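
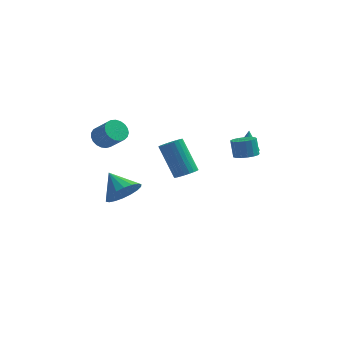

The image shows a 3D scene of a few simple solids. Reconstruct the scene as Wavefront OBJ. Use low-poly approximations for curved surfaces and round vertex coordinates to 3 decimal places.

v 3.143 1.82 1.033
v 3.74 2.005 0.954
v 3.137 2.32 2.147
v 3.508 2.289 0.825
v 3.136 2.395 0.776
v 2.767 2.282 0.825
v 2.541 1.992 0.954
v 2.545 1.636 1.113
v 2.777 1.351 1.242
v 3.149 1.246 1.291
v 3.518 1.359 1.242
v 3.744 1.649 1.113
v 3.26 0.414 1.475
v 3.909 0.554 1.566
v 3.709 0.866 2.516
v 3.06 0.726 2.425
v 3.787 0.827 1.45
v 3.587 1.139 2.401
v 3.544 1.006 1.341
v 3.344 1.317 2.291
v 3.237 1.049 1.262
v 3.037 1.361 2.212
v 2.934 0.947 1.232
v 2.734 1.258 2.182
v 2.706 0.722 1.257
v 2.506 1.034 2.207
v 2.605 0.427 1.333
v 2.405 0.739 2.283
v 2.654 0.13 1.441
v 2.454 0.441 2.391
v 2.842 -0.103 1.557
v 2.642 0.209 2.507
v 3.126 -0.217 1.654
v 2.926 0.094 2.604
v 3.44 -0.187 1.71
v 3.24 0.125 2.66
v 3.713 -0.019 1.712
v 3.513 0.293 2.663
v 3.882 0.249 1.66
v 3.682 0.56 2.611
v -4.065 0.406 2.029
v -3.528 0.466 1.568
v -2.699 -0.025 2.47
v -3.235 -0.086 2.931
v -3.521 0.728 1.705
v -2.692 0.236 2.607
v -3.608 0.934 1.898
v -2.779 0.442 2.799
v -3.775 1.049 2.113
v -2.946 0.557 3.015
v -3.991 1.052 2.314
v -3.162 0.56 3.216
v -4.22 0.944 2.465
v -3.391 0.452 3.367
v -4.422 0.743 2.542
v -3.593 0.251 3.443
v -4.563 0.483 2.529
v -3.734 -0.008 3.431
v -4.617 0.21 2.43
v -3.788 -0.281 3.332
v -4.575 -0.029 2.262
v -3.746 -0.52 3.164
v -4.446 -0.193 2.053
v -3.617 -0.684 2.955
v -4.25 -0.253 1.841
v -3.421 -0.745 2.742
v -4.023 -0.2 1.66
v -3.194 -0.691 2.562
v -3.802 -0.041 1.544
v -2.973 -0.533 2.446
v -3.627 0.194 1.511
v -2.798 -0.298 2.413
v 0.358 -0.383 0.291
v 0.801 -0.698 0.665
v -0.134 0.048 2.403
v -0.578 0.363 2.029
v 0.917 -0.471 0.63
v -0.018 0.275 2.368
v 0.948 -0.23 0.543
v 0.013 0.516 2.281
v 0.889 -0.013 0.418
v -0.046 0.733 2.156
v 0.749 0.148 0.274
v -0.186 0.894 2.012
v 0.549 0.228 0.132
v -0.386 0.974 1.87
v 0.321 0.215 0.014
v -0.614 0.961 1.753
v 0.097 0.111 -0.061
v -0.838 0.857 1.677
v -0.086 -0.068 -0.083
v -1.021 0.678 1.655
v -0.202 -0.295 -0.048
v -1.137 0.451 1.69
v -0.233 -0.536 0.039
v -1.168 0.21 1.777
v -0.174 -0.753 0.164
v -1.109 -0.007 1.902
v -0.034 -0.914 0.308
v -0.969 -0.168 2.046
v 0.166 -0.994 0.45
v -0.769 -0.248 2.188
v 0.394 -0.981 0.567
v -0.541 -0.235 2.306
v 0.618 -0.877 0.643
v -0.317 -0.131 2.381
v -3.17 1.067 -2.455
v -2.396 1.797 -2.347
v -4.13 1.953 -1.565
v -2.625 1.943 -2.739
v -2.962 1.915 -3.074
v -3.34 1.719 -3.286
v -3.685 1.394 -3.334
v -3.928 1.004 -3.208
v -4.021 0.627 -2.933
v -3.945 0.337 -2.563
v -3.716 0.191 -2.171
v -3.379 0.22 -1.836
v -3.001 0.415 -1.623
v -2.656 0.74 -1.575
v -2.413 1.13 -1.702
v -2.32 1.507 -1.977
f 2 1 4
f 2 4 3
f 4 1 5
f 4 5 3
f 5 1 6
f 5 6 3
f 6 1 7
f 6 7 3
f 7 1 8
f 7 8 3
f 8 1 9
f 8 9 3
f 9 1 10
f 9 10 3
f 10 1 11
f 10 11 3
f 11 1 12
f 11 12 3
f 12 1 2
f 12 2 3
f 14 13 17
f 14 17 15
f 15 17 18
f 15 18 16
f 17 13 19
f 17 19 18
f 18 19 20
f 18 20 16
f 19 13 21
f 19 21 20
f 20 21 22
f 20 22 16
f 21 13 23
f 21 23 22
f 22 23 24
f 22 24 16
f 23 13 25
f 23 25 24
f 24 25 26
f 24 26 16
f 25 13 27
f 25 27 26
f 26 27 28
f 26 28 16
f 27 13 29
f 27 29 28
f 28 29 30
f 28 30 16
f 29 13 31
f 29 31 30
f 30 31 32
f 30 32 16
f 31 13 33
f 31 33 32
f 32 33 34
f 32 34 16
f 33 13 35
f 33 35 34
f 34 35 36
f 34 36 16
f 35 13 37
f 35 37 36
f 36 37 38
f 36 38 16
f 37 13 39
f 37 39 38
f 38 39 40
f 38 40 16
f 39 13 14
f 39 14 40
f 40 14 15
f 40 15 16
f 42 41 45
f 42 45 43
f 43 45 46
f 43 46 44
f 45 41 47
f 45 47 46
f 46 47 48
f 46 48 44
f 47 41 49
f 47 49 48
f 48 49 50
f 48 50 44
f 49 41 51
f 49 51 50
f 50 51 52
f 50 52 44
f 51 41 53
f 51 53 52
f 52 53 54
f 52 54 44
f 53 41 55
f 53 55 54
f 54 55 56
f 54 56 44
f 55 41 57
f 55 57 56
f 56 57 58
f 56 58 44
f 57 41 59
f 57 59 58
f 58 59 60
f 58 60 44
f 59 41 61
f 59 61 60
f 60 61 62
f 60 62 44
f 61 41 63
f 61 63 62
f 62 63 64
f 62 64 44
f 63 41 65
f 63 65 64
f 64 65 66
f 64 66 44
f 65 41 67
f 65 67 66
f 66 67 68
f 66 68 44
f 67 41 69
f 67 69 68
f 68 69 70
f 68 70 44
f 69 41 71
f 69 71 70
f 70 71 72
f 70 72 44
f 71 41 42
f 71 42 72
f 72 42 43
f 72 43 44
f 74 73 77
f 74 77 75
f 75 77 78
f 75 78 76
f 77 73 79
f 77 79 78
f 78 79 80
f 78 80 76
f 79 73 81
f 79 81 80
f 80 81 82
f 80 82 76
f 81 73 83
f 81 83 82
f 82 83 84
f 82 84 76
f 83 73 85
f 83 85 84
f 84 85 86
f 84 86 76
f 85 73 87
f 85 87 86
f 86 87 88
f 86 88 76
f 87 73 89
f 87 89 88
f 88 89 90
f 88 90 76
f 89 73 91
f 89 91 90
f 90 91 92
f 90 92 76
f 91 73 93
f 91 93 92
f 92 93 94
f 92 94 76
f 93 73 95
f 93 95 94
f 94 95 96
f 94 96 76
f 95 73 97
f 95 97 96
f 96 97 98
f 96 98 76
f 97 73 99
f 97 99 98
f 98 99 100
f 98 100 76
f 99 73 101
f 99 101 100
f 100 101 102
f 100 102 76
f 101 73 103
f 101 103 102
f 102 103 104
f 102 104 76
f 103 73 105
f 103 105 104
f 104 105 106
f 104 106 76
f 105 73 74
f 105 74 106
f 106 74 75
f 106 75 76
f 108 107 110
f 108 110 109
f 110 107 111
f 110 111 109
f 111 107 112
f 111 112 109
f 112 107 113
f 112 113 109
f 113 107 114
f 113 114 109
f 114 107 115
f 114 115 109
f 115 107 116
f 115 116 109
f 116 107 117
f 116 117 109
f 117 107 118
f 117 118 109
f 118 107 119
f 118 119 109
f 119 107 120
f 119 120 109
f 120 107 121
f 120 121 109
f 121 107 122
f 121 122 109
f 122 107 108
f 122 108 109



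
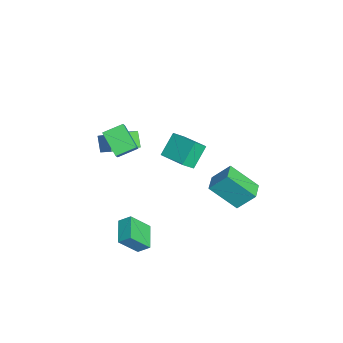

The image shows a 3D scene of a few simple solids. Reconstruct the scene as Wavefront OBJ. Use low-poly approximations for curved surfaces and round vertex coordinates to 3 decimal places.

v 1.278 -2.908 -3.388
v 1.454 -2.194 -2.819
v 0.946 -1.783 -4.7
v 1.122 -1.068 -4.131
v 2.878 -2.952 -3.829
v 3.054 -2.237 -3.26
v 2.546 -1.826 -5.141
v 2.722 -1.112 -4.572
v -0.353 0.26 0.851
v -1.26 1.003 2.025
v 0.997 1.445 1.144
v 0.09 2.188 2.319
v 0.07 -0.408 1.601
v -0.837 0.335 2.776
v 1.42 0.777 1.895
v 0.513 1.52 3.069
v -3.28 -3.915 -1.123
v -4.032 -4.062 -0.226
v -4.23 -2.196 -1.638
v -4.982 -2.343 -0.741
v -2.478 -3.237 -0.339
v -3.23 -3.384 0.558
v -3.428 -1.518 -0.854
v -4.18 -1.665 0.043
v 1.147 -2.872 2.454
v -0.095 -3.608 3.46
v 0.824 -1.691 2.919
v -0.418 -2.427 3.926
v 1.758 -2.973 3.134
v 0.516 -3.709 4.141
v 1.435 -1.792 3.6
v 0.193 -2.528 4.606
v 2.305 4.019 -0.362
v 1.871 2.428 1.095
v 2.447 5.054 0.809
v 2.013 3.464 2.266
v 3.447 3.776 -0.286
v 3.013 2.186 1.171
v 3.589 4.812 0.885
v 3.155 3.221 2.342
f 2 4 1
f 5 2 1
f 1 4 3
f 3 5 1
f 2 8 4
f 6 2 5
f 6 8 2
f 4 8 3
f 7 5 3
f 3 8 7
f 7 6 5
f 8 6 7
f 10 12 9
f 13 10 9
f 9 12 11
f 11 13 9
f 10 16 12
f 14 10 13
f 14 16 10
f 12 16 11
f 15 13 11
f 11 16 15
f 15 14 13
f 16 14 15
f 18 20 17
f 21 18 17
f 17 20 19
f 19 21 17
f 18 24 20
f 22 18 21
f 22 24 18
f 20 24 19
f 23 21 19
f 19 24 23
f 23 22 21
f 24 22 23
f 26 28 25
f 29 26 25
f 25 28 27
f 27 29 25
f 26 32 28
f 30 26 29
f 30 32 26
f 28 32 27
f 31 29 27
f 27 32 31
f 31 30 29
f 32 30 31
f 34 36 33
f 37 34 33
f 33 36 35
f 35 37 33
f 34 40 36
f 38 34 37
f 38 40 34
f 36 40 35
f 39 37 35
f 35 40 39
f 39 38 37
f 40 38 39



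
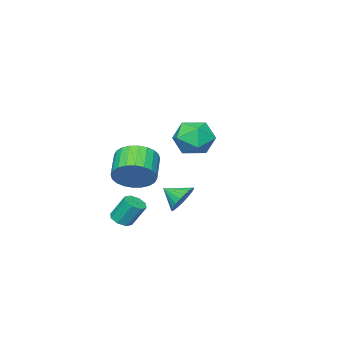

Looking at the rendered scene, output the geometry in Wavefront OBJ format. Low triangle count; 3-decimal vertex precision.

v 0.048 2.592 3.485
v 1.058 2.467 3.115
v -0.118 0.853 3.625
v 0.892 0.728 3.255
v 0.724 1.16 4.234
v 0.827 2.234 4.147
v 0.113 1.086 2.593
v 0.216 2.16 2.506
v 1.098 1.535 2.563
v 1.476 1.581 3.577
v -0.536 1.739 3.163
v -0.158 1.785 4.177
v -3.537 -2.866 -2.717
v -3.094 -3.156 -3.458
v -3.163 -3.814 -2.123
v -2.831 -2.944 -3.286
v -2.69 -2.719 -3.017
v -2.696 -2.52 -2.695
v -2.847 -2.38 -2.378
v -3.117 -2.324 -2.119
v -3.46 -2.362 -1.964
v -3.817 -2.488 -1.939
v -4.125 -2.678 -2.048
v -4.331 -2.901 -2.274
v -4.4 -3.118 -2.576
v -4.32 -3.292 -2.903
v -4.105 -3.391 -3.197
v -3.791 -3.401 -3.409
v -3.434 -3.317 -3.501
v 0.933 -2.533 -2.67
v 1.488 -2.639 -2.468
v 1.182 -1.992 -1.288
v 0.627 -1.887 -1.49
v 1.456 -2.241 -2.695
v 1.15 -1.594 -1.514
v 1.118 -2.014 -2.907
v 0.812 -1.367 -1.726
v 0.671 -2.091 -2.98
v 0.365 -1.445 -1.8
v 0.378 -2.428 -2.872
v 0.072 -1.781 -1.692
v 0.41 -2.826 -2.646
v 0.104 -2.179 -1.465
v 0.748 -3.053 -2.434
v 0.442 -2.406 -1.253
v 1.195 -2.975 -2.36
v 0.889 -2.329 -1.18
v -0.808 -3.441 -0.631
v -0.192 -3.322 0.273
v -1.236 -4.16 1.094
v -1.852 -4.279 0.191
v -0.448 -2.978 0.3
v -1.491 -3.816 1.121
v -0.758 -2.705 0.185
v -1.801 -3.542 1.006
v -1.076 -2.543 -0.054
v -2.119 -3.381 0.767
v -1.353 -2.518 -0.381
v -2.396 -3.356 0.44
v -1.547 -2.634 -0.746
v -2.59 -3.472 0.075
v -1.629 -2.873 -1.093
v -2.672 -3.711 -0.272
v -1.586 -3.198 -1.37
v -2.629 -4.036 -0.549
v -1.424 -3.56 -1.534
v -2.468 -4.398 -0.713
v -1.169 -3.904 -1.561
v -2.212 -4.742 -0.74
v -0.859 -4.178 -1.446
v -1.902 -5.015 -0.625
v -0.541 -4.339 -1.207
v -1.584 -5.177 -0.386
v -0.264 -4.364 -0.88
v -1.307 -5.202 -0.059
v -0.07 -4.248 -0.515
v -1.113 -5.086 0.306
v 0.012 -4.009 -0.168
v -1.031 -4.847 0.653
v -0.031 -3.684 0.109
v -1.074 -4.522 0.93
f 1 12 6
f 1 6 2
f 1 2 8
f 1 8 11
f 1 11 12
f 2 6 10
f 6 12 5
f 12 11 3
f 11 8 7
f 8 2 9
f 4 10 5
f 4 5 3
f 4 3 7
f 4 7 9
f 4 9 10
f 5 10 6
f 3 5 12
f 7 3 11
f 9 7 8
f 10 9 2
f 14 13 16
f 14 16 15
f 16 13 17
f 16 17 15
f 17 13 18
f 17 18 15
f 18 13 19
f 18 19 15
f 19 13 20
f 19 20 15
f 20 13 21
f 20 21 15
f 21 13 22
f 21 22 15
f 22 13 23
f 22 23 15
f 23 13 24
f 23 24 15
f 24 13 25
f 24 25 15
f 25 13 26
f 25 26 15
f 26 13 27
f 26 27 15
f 27 13 28
f 27 28 15
f 28 13 29
f 28 29 15
f 29 13 14
f 29 14 15
f 31 30 34
f 31 34 32
f 32 34 35
f 32 35 33
f 34 30 36
f 34 36 35
f 35 36 37
f 35 37 33
f 36 30 38
f 36 38 37
f 37 38 39
f 37 39 33
f 38 30 40
f 38 40 39
f 39 40 41
f 39 41 33
f 40 30 42
f 40 42 41
f 41 42 43
f 41 43 33
f 42 30 44
f 42 44 43
f 43 44 45
f 43 45 33
f 44 30 46
f 44 46 45
f 45 46 47
f 45 47 33
f 46 30 31
f 46 31 47
f 47 31 32
f 47 32 33
f 49 48 52
f 49 52 50
f 50 52 53
f 50 53 51
f 52 48 54
f 52 54 53
f 53 54 55
f 53 55 51
f 54 48 56
f 54 56 55
f 55 56 57
f 55 57 51
f 56 48 58
f 56 58 57
f 57 58 59
f 57 59 51
f 58 48 60
f 58 60 59
f 59 60 61
f 59 61 51
f 60 48 62
f 60 62 61
f 61 62 63
f 61 63 51
f 62 48 64
f 62 64 63
f 63 64 65
f 63 65 51
f 64 48 66
f 64 66 65
f 65 66 67
f 65 67 51
f 66 48 68
f 66 68 67
f 67 68 69
f 67 69 51
f 68 48 70
f 68 70 69
f 69 70 71
f 69 71 51
f 70 48 72
f 70 72 71
f 71 72 73
f 71 73 51
f 72 48 74
f 72 74 73
f 73 74 75
f 73 75 51
f 74 48 76
f 74 76 75
f 75 76 77
f 75 77 51
f 76 48 78
f 76 78 77
f 77 78 79
f 77 79 51
f 78 48 80
f 78 80 79
f 79 80 81
f 79 81 51
f 80 48 49
f 80 49 81
f 81 49 50
f 81 50 51



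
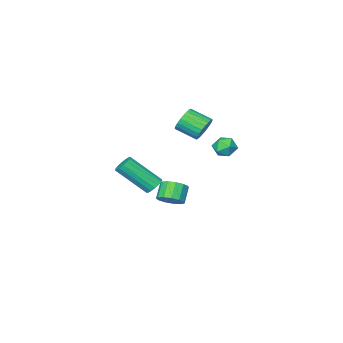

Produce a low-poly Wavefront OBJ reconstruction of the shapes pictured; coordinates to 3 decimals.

v 2.4 -0.273 0.757
v 2.702 0.174 0.905
v 3.743 -0.999 2.331
v 3.44 -1.447 2.183
v 2.489 0.184 1.068
v 3.53 -0.99 2.494
v 2.256 0.089 1.159
v 3.297 -1.085 2.586
v 2.056 -0.09 1.159
v 3.097 -1.263 2.585
v 1.934 -0.31 1.066
v 2.975 -1.483 2.493
v 1.919 -0.522 0.903
v 2.96 -1.695 2.329
v 2.014 -0.677 0.706
v 3.055 -1.85 2.132
v 2.198 -0.739 0.521
v 3.239 -1.913 1.947
v 2.427 -0.695 0.39
v 3.468 -1.869 1.816
v 2.65 -0.554 0.343
v 3.691 -1.728 1.769
v 2.816 -0.349 0.39
v 3.857 -1.523 1.817
v 2.886 -0.127 0.522
v 3.927 -1.3 1.948
v 2.845 0.062 0.708
v 3.886 -1.111 2.134
v -1.865 -1.688 2.891
v -1.255 -1.588 2.433
v -0.684 -2.613 2.97
v -1.295 -2.712 3.429
v -1.178 -1.421 2.67
v -0.607 -2.445 3.207
v -1.206 -1.294 2.941
v -0.635 -2.319 3.478
v -1.334 -1.227 3.205
v -0.763 -2.252 3.742
v -1.543 -1.231 3.42
v -0.972 -2.255 3.958
v -1.801 -1.304 3.556
v -1.23 -2.328 4.093
v -2.069 -1.435 3.59
v -1.498 -2.46 4.127
v -2.306 -1.605 3.518
v -1.735 -2.63 4.055
v -2.476 -1.787 3.35
v -1.905 -2.812 3.887
v -2.553 -1.955 3.113
v -1.982 -2.979 3.65
v -2.525 -2.081 2.842
v -1.954 -3.106 3.379
v -2.397 -2.148 2.578
v -1.826 -3.173 3.115
v -2.188 -2.145 2.362
v -1.617 -3.169 2.9
v -1.93 -2.072 2.227
v -1.359 -3.096 2.764
v -1.662 -1.94 2.193
v -1.091 -2.965 2.73
v -1.425 -1.77 2.265
v -0.854 -2.795 2.802
v -4.358 -1.97 0.68
v -3.748 -1.966 0.268
v -4.032 -3.014 1.152
v -3.422 -3.01 0.74
v -3.499 -2.526 1.289
v -3.7 -1.881 0.998
v -4.08 -3.099 0.422
v -4.281 -2.454 0.131
v -3.576 -2.664 0.109
v -3.217 -2.309 0.645
v -4.563 -2.671 0.775
v -4.204 -2.316 1.311
v -0.808 -3.13 -2.555
v -0.508 -2.635 -2.063
v -1.112 -3.055 -1.272
v -1.412 -3.55 -1.765
v -0.855 -2.446 -2.227
v -1.459 -2.866 -1.437
v -1.188 -2.474 -2.496
v -1.791 -2.894 -1.706
v -1.399 -2.71 -2.784
v -2.003 -3.131 -1.993
v -1.423 -3.08 -2.999
v -2.027 -3.5 -2.208
v -1.252 -3.465 -3.073
v -1.856 -3.886 -2.282
v -0.94 -3.744 -2.983
v -1.544 -4.165 -2.192
v -0.586 -3.828 -2.757
v -1.19 -4.249 -1.966
v -0.302 -3.69 -2.467
v -0.906 -4.111 -1.677
v -0.179 -3.374 -2.205
v -0.783 -3.795 -1.415
v -0.256 -2.981 -2.054
v -0.86 -3.401 -1.264
f 2 1 5
f 2 5 3
f 3 5 6
f 3 6 4
f 5 1 7
f 5 7 6
f 6 7 8
f 6 8 4
f 7 1 9
f 7 9 8
f 8 9 10
f 8 10 4
f 9 1 11
f 9 11 10
f 10 11 12
f 10 12 4
f 11 1 13
f 11 13 12
f 12 13 14
f 12 14 4
f 13 1 15
f 13 15 14
f 14 15 16
f 14 16 4
f 15 1 17
f 15 17 16
f 16 17 18
f 16 18 4
f 17 1 19
f 17 19 18
f 18 19 20
f 18 20 4
f 19 1 21
f 19 21 20
f 20 21 22
f 20 22 4
f 21 1 23
f 21 23 22
f 22 23 24
f 22 24 4
f 23 1 25
f 23 25 24
f 24 25 26
f 24 26 4
f 25 1 27
f 25 27 26
f 26 27 28
f 26 28 4
f 27 1 2
f 27 2 28
f 28 2 3
f 28 3 4
f 30 29 33
f 30 33 31
f 31 33 34
f 31 34 32
f 33 29 35
f 33 35 34
f 34 35 36
f 34 36 32
f 35 29 37
f 35 37 36
f 36 37 38
f 36 38 32
f 37 29 39
f 37 39 38
f 38 39 40
f 38 40 32
f 39 29 41
f 39 41 40
f 40 41 42
f 40 42 32
f 41 29 43
f 41 43 42
f 42 43 44
f 42 44 32
f 43 29 45
f 43 45 44
f 44 45 46
f 44 46 32
f 45 29 47
f 45 47 46
f 46 47 48
f 46 48 32
f 47 29 49
f 47 49 48
f 48 49 50
f 48 50 32
f 49 29 51
f 49 51 50
f 50 51 52
f 50 52 32
f 51 29 53
f 51 53 52
f 52 53 54
f 52 54 32
f 53 29 55
f 53 55 54
f 54 55 56
f 54 56 32
f 55 29 57
f 55 57 56
f 56 57 58
f 56 58 32
f 57 29 59
f 57 59 58
f 58 59 60
f 58 60 32
f 59 29 61
f 59 61 60
f 60 61 62
f 60 62 32
f 61 29 30
f 61 30 62
f 62 30 31
f 62 31 32
f 63 74 68
f 63 68 64
f 63 64 70
f 63 70 73
f 63 73 74
f 64 68 72
f 68 74 67
f 74 73 65
f 73 70 69
f 70 64 71
f 66 72 67
f 66 67 65
f 66 65 69
f 66 69 71
f 66 71 72
f 67 72 68
f 65 67 74
f 69 65 73
f 71 69 70
f 72 71 64
f 76 75 79
f 76 79 77
f 77 79 80
f 77 80 78
f 79 75 81
f 79 81 80
f 80 81 82
f 80 82 78
f 81 75 83
f 81 83 82
f 82 83 84
f 82 84 78
f 83 75 85
f 83 85 84
f 84 85 86
f 84 86 78
f 85 75 87
f 85 87 86
f 86 87 88
f 86 88 78
f 87 75 89
f 87 89 88
f 88 89 90
f 88 90 78
f 89 75 91
f 89 91 90
f 90 91 92
f 90 92 78
f 91 75 93
f 91 93 92
f 92 93 94
f 92 94 78
f 93 75 95
f 93 95 94
f 94 95 96
f 94 96 78
f 95 75 97
f 95 97 96
f 96 97 98
f 96 98 78
f 97 75 76
f 97 76 98
f 98 76 77
f 98 77 78



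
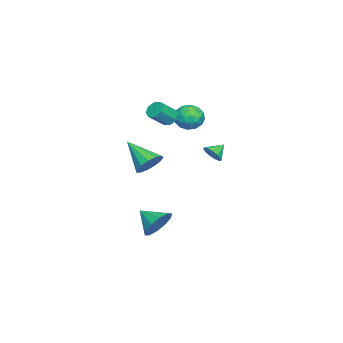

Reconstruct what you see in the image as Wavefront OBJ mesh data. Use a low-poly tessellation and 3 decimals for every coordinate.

v 2.923 -0.938 1.678
v 3.631 -0.805 2.282
v 2.137 -2.502 2.942
v 3.24 -0.483 2.437
v 2.749 -0.306 2.351
v 2.313 -0.329 2.051
v 2.07 -0.545 1.633
v 2.099 -0.886 1.229
v 2.389 -1.244 0.967
v 2.849 -1.504 0.931
v 3.332 -1.585 1.132
v 3.686 -1.46 1.506
v 3.797 -1.169 1.935
v -0.138 1.862 1.493
v 0.355 2.301 1.692
v -0.822 2.378 2.047
v 0.203 2.448 1.367
v -0.058 2.409 1.081
v -0.345 2.196 0.926
v -0.565 1.877 0.951
v -0.651 1.553 1.149
v -0.573 1.327 1.455
v -0.358 1.271 1.774
v -0.073 1.402 2.003
v 0.192 1.679 2.071
v 0.351 2.014 1.955
v -4.681 -0.139 2.715
v -3.94 0.241 2.163
v -3.7 -1.321 3.217
v -2.959 -0.941 2.665
v -3.286 -0.448 3.47
v -3.892 0.282 3.16
v -3.748 -1.362 2.22
v -4.354 -0.632 1.91
v -3.363 -0.515 1.857
v -3.078 0.05 2.63
v -4.562 -1.13 2.75
v -4.277 -0.565 3.523
v -4.396 0.155 2.395
v -3.244 -1.235 2.985
v -3.436 -0.945 3.458
v -3 -0.722 3.134
v -4.368 0.179 2.981
v -3.933 0.403 2.657
v -3.549 -0.003 3.425
v -3.707 -1.483 2.723
v -3.272 -1.259 2.399
v -4.64 -0.358 2.246
v -4.204 -0.135 1.922
v -4.091 -1.077 1.955
v -3.622 -0.066 1.891
v -3.046 -0.761 2.186
v -3.509 -1.009 1.924
v -3.865 -0.579 1.742
v -3.454 0.266 2.345
v -2.878 -0.429 2.64
v -3.07 -0.139 3.114
v -3.426 0.29 2.931
v -3.115 -0.178 2.165
v -4.762 -0.651 2.74
v -4.186 -1.346 3.035
v -4.214 -1.37 2.449
v -4.57 -0.941 2.266
v -4.594 -0.319 3.194
v -4.018 -1.014 3.489
v -3.775 -0.501 3.638
v -4.131 -0.071 3.456
v -4.525 -0.902 3.215
v 3.894 -0.152 -2.524
v 4.481 0.122 -1.66
v 3.426 -1.388 -1.816
v 3.874 0.391 -1.591
v 3.275 0.453 -1.878
v 2.912 0.284 -2.413
v 2.924 -0.052 -2.989
v 3.307 -0.425 -3.389
v 3.914 -0.694 -3.458
v 4.513 -0.756 -3.17
v 4.876 -0.587 -2.636
v 4.863 -0.252 -2.059
v -3.626 -1.66 2.611
v -3.29 -1.919 2.105
v -2.418 -2.619 3.043
v -2.754 -2.36 3.549
v -3.1 -1.477 2.258
v -2.227 -2.177 3.196
v -3.217 -1.142 2.617
v -2.345 -1.842 3.555
v -3.574 -1.11 2.973
v -2.702 -1.811 3.911
v -3.962 -1.401 3.117
v -3.09 -2.101 4.055
v -4.153 -1.843 2.964
v -3.28 -2.543 3.902
v -4.035 -2.178 2.605
v -3.163 -2.878 3.543
v -3.678 -2.209 2.249
v -2.806 -2.91 3.187
f 2 1 4
f 2 4 3
f 4 1 5
f 4 5 3
f 5 1 6
f 5 6 3
f 6 1 7
f 6 7 3
f 7 1 8
f 7 8 3
f 8 1 9
f 8 9 3
f 9 1 10
f 9 10 3
f 10 1 11
f 10 11 3
f 11 1 12
f 11 12 3
f 12 1 13
f 12 13 3
f 13 1 2
f 13 2 3
f 15 14 17
f 15 17 16
f 17 14 18
f 17 18 16
f 18 14 19
f 18 19 16
f 19 14 20
f 19 20 16
f 20 14 21
f 20 21 16
f 21 14 22
f 21 22 16
f 22 14 23
f 22 23 16
f 23 14 24
f 23 24 16
f 24 14 25
f 24 25 16
f 25 14 26
f 25 26 16
f 26 14 15
f 26 15 16
f 27 64 43
f 64 38 67
f 43 67 32
f 64 67 43
f 27 43 39
f 43 32 44
f 39 44 28
f 43 44 39
f 27 39 48
f 39 28 49
f 48 49 34
f 39 49 48
f 27 48 60
f 48 34 63
f 60 63 37
f 48 63 60
f 27 60 64
f 60 37 68
f 64 68 38
f 60 68 64
f 28 44 55
f 44 32 58
f 55 58 36
f 44 58 55
f 32 67 45
f 67 38 66
f 45 66 31
f 67 66 45
f 38 68 65
f 68 37 61
f 65 61 29
f 68 61 65
f 37 63 62
f 63 34 50
f 62 50 33
f 63 50 62
f 34 49 54
f 49 28 51
f 54 51 35
f 49 51 54
f 30 56 42
f 56 36 57
f 42 57 31
f 56 57 42
f 30 42 40
f 42 31 41
f 40 41 29
f 42 41 40
f 30 40 47
f 40 29 46
f 47 46 33
f 40 46 47
f 30 47 52
f 47 33 53
f 52 53 35
f 47 53 52
f 30 52 56
f 52 35 59
f 56 59 36
f 52 59 56
f 31 57 45
f 57 36 58
f 45 58 32
f 57 58 45
f 29 41 65
f 41 31 66
f 65 66 38
f 41 66 65
f 33 46 62
f 46 29 61
f 62 61 37
f 46 61 62
f 35 53 54
f 53 33 50
f 54 50 34
f 53 50 54
f 36 59 55
f 59 35 51
f 55 51 28
f 59 51 55
f 70 69 72
f 70 72 71
f 72 69 73
f 72 73 71
f 73 69 74
f 73 74 71
f 74 69 75
f 74 75 71
f 75 69 76
f 75 76 71
f 76 69 77
f 76 77 71
f 77 69 78
f 77 78 71
f 78 69 79
f 78 79 71
f 79 69 80
f 79 80 71
f 80 69 70
f 80 70 71
f 82 81 85
f 82 85 83
f 83 85 86
f 83 86 84
f 85 81 87
f 85 87 86
f 86 87 88
f 86 88 84
f 87 81 89
f 87 89 88
f 88 89 90
f 88 90 84
f 89 81 91
f 89 91 90
f 90 91 92
f 90 92 84
f 91 81 93
f 91 93 92
f 92 93 94
f 92 94 84
f 93 81 95
f 93 95 94
f 94 95 96
f 94 96 84
f 95 81 97
f 95 97 96
f 96 97 98
f 96 98 84
f 97 81 82
f 97 82 98
f 98 82 83
f 98 83 84



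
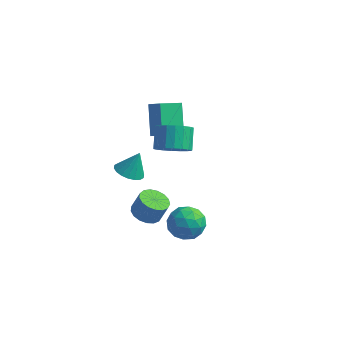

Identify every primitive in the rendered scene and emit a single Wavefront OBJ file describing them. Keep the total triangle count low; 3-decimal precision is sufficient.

v -1.007 -2.148 0.553
v -0.59 -1.432 0.154
v -0.593 -1.612 1.947
v -0.971 -1.294 0.214
v -1.358 -1.324 0.341
v -1.677 -1.518 0.51
v -1.863 -1.837 0.688
v -1.879 -2.217 0.839
v -1.723 -2.584 0.933
v -1.425 -2.864 0.952
v -1.044 -3.002 0.892
v -0.656 -2.971 0.765
v -0.338 -2.777 0.596
v -0.152 -2.459 0.418
v -0.136 -2.079 0.267
v -0.292 -1.712 0.173
v 2.431 -1.386 -2.368
v 3.504 -1.735 -2.03
v 1.916 -3.205 -2.61
v 2.989 -3.554 -2.272
v 2.254 -3.068 -1.49
v 2.572 -1.944 -1.341
v 2.848 -2.996 -3.299
v 3.166 -1.872 -3.15
v 3.761 -2.729 -2.606
v 3.395 -2.774 -1.488
v 2.025 -2.166 -3.152
v 1.659 -2.211 -2.034
v 3.012 -1.401 -2.178
v 2.408 -3.539 -2.462
v 1.976 -3.254 -2.003
v 2.606 -3.459 -1.804
v 2.465 -1.524 -1.772
v 3.096 -1.729 -1.574
v 2.361 -2.513 -1.257
v 2.324 -3.211 -3.066
v 2.955 -3.416 -2.868
v 2.814 -1.481 -2.836
v 3.444 -1.686 -2.637
v 3.059 -2.427 -3.383
v 3.795 -2.19 -2.318
v 3.492 -3.259 -2.46
v 3.409 -2.931 -3.064
v 3.596 -2.271 -2.976
v 3.579 -2.217 -1.66
v 3.277 -3.286 -1.803
v 2.845 -3.001 -1.343
v 3.031 -2.34 -1.255
v 3.73 -2.801 -1.999
v 2.143 -1.654 -2.837
v 1.841 -2.723 -2.98
v 2.389 -2.6 -3.385
v 2.575 -1.939 -3.297
v 1.928 -1.681 -2.18
v 1.625 -2.75 -2.322
v 1.824 -2.669 -1.664
v 2.011 -2.009 -1.576
v 1.69 -2.139 -2.641
v -1.078 0.656 1.436
v -0.225 0.427 2.004
v -1.817 1.904 3.049
v -0.964 1.675 3.617
v -0.316 1.925 0.803
v 0.537 1.696 1.371
v -1.055 3.173 2.416
v -0.202 2.944 2.984
v 1.442 -1.596 3.052
v 2.295 -0.989 2.786
v 1.89 0.024 3.802
v 1.038 -0.584 4.068
v 1.952 -0.828 2.49
v 1.548 0.184 3.505
v 1.509 -0.82 2.304
v 1.104 0.193 3.32
v 1.052 -0.965 2.267
v 0.648 0.047 3.283
v 0.673 -1.236 2.386
v 0.268 -0.223 3.401
v 0.446 -1.577 2.636
v 0.041 -0.565 3.652
v 0.416 -1.923 2.969
v 0.012 -0.91 3.985
v 0.59 -2.204 3.318
v 0.185 -1.191 4.334
v 0.932 -2.364 3.615
v 0.528 -1.352 4.63
v 1.376 -2.373 3.8
v 0.971 -1.36 4.816
v 1.832 -2.227 3.837
v 1.428 -1.215 4.853
v 2.212 -1.957 3.719
v 1.807 -0.944 4.734
v 2.439 -1.615 3.468
v 2.034 -0.603 4.484
v 2.468 -1.27 3.135
v 2.064 -0.257 4.151
v -0.627 -0.883 -4.24
v 0.14 -1.413 -4.424
v 0.593 -1.188 -3.184
v -0.173 -0.657 -3
v 0.266 -0.993 -4.547
v 0.719 -0.768 -3.306
v 0.187 -0.548 -4.599
v 0.641 -0.323 -3.358
v -0.078 -0.18 -4.568
v 0.376 0.045 -3.328
v -0.469 0.027 -4.463
v -0.015 0.252 -3.223
v -0.896 0.026 -4.307
v -0.442 0.251 -3.066
v -1.261 -0.183 -4.135
v -0.807 0.042 -2.895
v -1.481 -0.553 -3.988
v -1.028 -0.328 -2.747
v -1.506 -0.998 -3.898
v -1.052 -0.773 -2.658
v -1.329 -1.416 -3.887
v -0.875 -1.191 -2.646
v -0.991 -1.713 -3.957
v -0.537 -1.488 -2.716
v -0.57 -1.819 -4.091
v -0.116 -1.594 -2.851
v -0.162 -1.711 -4.26
v 0.292 -1.486 -3.019
f 2 1 4
f 2 4 3
f 4 1 5
f 4 5 3
f 5 1 6
f 5 6 3
f 6 1 7
f 6 7 3
f 7 1 8
f 7 8 3
f 8 1 9
f 8 9 3
f 9 1 10
f 9 10 3
f 10 1 11
f 10 11 3
f 11 1 12
f 11 12 3
f 12 1 13
f 12 13 3
f 13 1 14
f 13 14 3
f 14 1 15
f 14 15 3
f 15 1 16
f 15 16 3
f 16 1 2
f 16 2 3
f 17 54 33
f 54 28 57
f 33 57 22
f 54 57 33
f 17 33 29
f 33 22 34
f 29 34 18
f 33 34 29
f 17 29 38
f 29 18 39
f 38 39 24
f 29 39 38
f 17 38 50
f 38 24 53
f 50 53 27
f 38 53 50
f 17 50 54
f 50 27 58
f 54 58 28
f 50 58 54
f 18 34 45
f 34 22 48
f 45 48 26
f 34 48 45
f 22 57 35
f 57 28 56
f 35 56 21
f 57 56 35
f 28 58 55
f 58 27 51
f 55 51 19
f 58 51 55
f 27 53 52
f 53 24 40
f 52 40 23
f 53 40 52
f 24 39 44
f 39 18 41
f 44 41 25
f 39 41 44
f 20 46 32
f 46 26 47
f 32 47 21
f 46 47 32
f 20 32 30
f 32 21 31
f 30 31 19
f 32 31 30
f 20 30 37
f 30 19 36
f 37 36 23
f 30 36 37
f 20 37 42
f 37 23 43
f 42 43 25
f 37 43 42
f 20 42 46
f 42 25 49
f 46 49 26
f 42 49 46
f 21 47 35
f 47 26 48
f 35 48 22
f 47 48 35
f 19 31 55
f 31 21 56
f 55 56 28
f 31 56 55
f 23 36 52
f 36 19 51
f 52 51 27
f 36 51 52
f 25 43 44
f 43 23 40
f 44 40 24
f 43 40 44
f 26 49 45
f 49 25 41
f 45 41 18
f 49 41 45
f 60 62 59
f 63 60 59
f 59 62 61
f 61 63 59
f 60 66 62
f 64 60 63
f 64 66 60
f 62 66 61
f 65 63 61
f 61 66 65
f 65 64 63
f 66 64 65
f 68 67 71
f 68 71 69
f 69 71 72
f 69 72 70
f 71 67 73
f 71 73 72
f 72 73 74
f 72 74 70
f 73 67 75
f 73 75 74
f 74 75 76
f 74 76 70
f 75 67 77
f 75 77 76
f 76 77 78
f 76 78 70
f 77 67 79
f 77 79 78
f 78 79 80
f 78 80 70
f 79 67 81
f 79 81 80
f 80 81 82
f 80 82 70
f 81 67 83
f 81 83 82
f 82 83 84
f 82 84 70
f 83 67 85
f 83 85 84
f 84 85 86
f 84 86 70
f 85 67 87
f 85 87 86
f 86 87 88
f 86 88 70
f 87 67 89
f 87 89 88
f 88 89 90
f 88 90 70
f 89 67 91
f 89 91 90
f 90 91 92
f 90 92 70
f 91 67 93
f 91 93 92
f 92 93 94
f 92 94 70
f 93 67 95
f 93 95 94
f 94 95 96
f 94 96 70
f 95 67 68
f 95 68 96
f 96 68 69
f 96 69 70
f 98 97 101
f 98 101 99
f 99 101 102
f 99 102 100
f 101 97 103
f 101 103 102
f 102 103 104
f 102 104 100
f 103 97 105
f 103 105 104
f 104 105 106
f 104 106 100
f 105 97 107
f 105 107 106
f 106 107 108
f 106 108 100
f 107 97 109
f 107 109 108
f 108 109 110
f 108 110 100
f 109 97 111
f 109 111 110
f 110 111 112
f 110 112 100
f 111 97 113
f 111 113 112
f 112 113 114
f 112 114 100
f 113 97 115
f 113 115 114
f 114 115 116
f 114 116 100
f 115 97 117
f 115 117 116
f 116 117 118
f 116 118 100
f 117 97 119
f 117 119 118
f 118 119 120
f 118 120 100
f 119 97 121
f 119 121 120
f 120 121 122
f 120 122 100
f 121 97 123
f 121 123 122
f 122 123 124
f 122 124 100
f 123 97 98
f 123 98 124
f 124 98 99
f 124 99 100



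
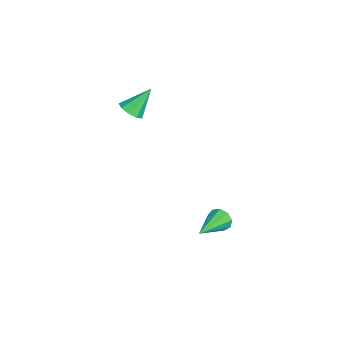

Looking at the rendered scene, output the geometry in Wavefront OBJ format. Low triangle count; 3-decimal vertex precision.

v 0.392 -0.971 -1.674
v 0.663 -0.827 -2.142
v 1.748 -1.929 -1.186
v 0.74 -0.575 -1.864
v 0.655 -0.509 -1.496
v 0.446 -0.659 -1.212
v 0.213 -0.955 -1.144
v 0.063 -1.258 -1.324
v 0.068 -1.427 -1.668
v 0.224 -1.383 -2.014
v 0.459 -1.145 -2.202
v -1.985 -4.404 3.485
v -1.647 -3.972 3.243
v -2.335 -3.556 4.515
v -2.029 -3.95 3.096
v -2.391 -4.141 3.13
v -2.563 -4.455 3.33
v -2.464 -4.745 3.603
v -2.142 -4.876 3.82
v -1.746 -4.786 3.881
v -1.462 -4.518 3.756
v -1.423 -4.196 3.504
f 2 1 4
f 2 4 3
f 4 1 5
f 4 5 3
f 5 1 6
f 5 6 3
f 6 1 7
f 6 7 3
f 7 1 8
f 7 8 3
f 8 1 9
f 8 9 3
f 9 1 10
f 9 10 3
f 10 1 11
f 10 11 3
f 11 1 2
f 11 2 3
f 13 12 15
f 13 15 14
f 15 12 16
f 15 16 14
f 16 12 17
f 16 17 14
f 17 12 18
f 17 18 14
f 18 12 19
f 18 19 14
f 19 12 20
f 19 20 14
f 20 12 21
f 20 21 14
f 21 12 22
f 21 22 14
f 22 12 13
f 22 13 14



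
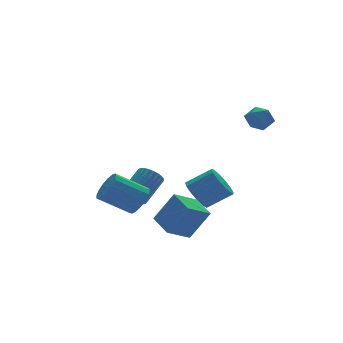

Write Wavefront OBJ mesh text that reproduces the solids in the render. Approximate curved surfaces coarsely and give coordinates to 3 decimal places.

v 1.912 1.19 -3.525
v 2.475 0.998 -4.391
v 3.771 0.419 -3.42
v 3.208 0.61 -2.555
v 2.601 1.553 -4.229
v 3.898 0.974 -3.258
v 2.509 1.992 -3.844
v 3.805 1.413 -2.873
v 2.227 2.177 -3.358
v 3.523 1.598 -2.387
v 1.845 2.048 -2.925
v 3.142 1.469 -1.954
v 1.484 1.647 -2.682
v 2.781 1.067 -1.711
v 1.259 1.1 -2.708
v 2.556 0.521 -1.737
v 1.241 0.582 -2.993
v 2.538 0.003 -2.022
v 1.436 0.257 -3.447
v 2.733 -0.322 -2.476
v 1.782 0.228 -3.926
v 3.079 -0.351 -2.955
v 2.169 0.504 -4.278
v 3.466 -0.075 -3.307
v -1.514 1.889 -3.297
v -0.971 1.687 -3.835
v 0.437 2.35 -2.66
v -0.106 2.551 -2.123
v -1.036 1.976 -3.92
v 0.372 2.639 -2.745
v -1.173 2.252 -3.911
v 0.235 2.915 -2.736
v -1.363 2.472 -3.808
v 0.045 3.135 -2.633
v -1.575 2.604 -3.627
v -0.167 3.266 -2.452
v -1.779 2.627 -3.397
v -0.37 3.289 -2.222
v -1.941 2.537 -3.151
v -0.533 3.199 -1.976
v -2.039 2.348 -2.927
v -0.631 3.011 -1.752
v -2.057 2.09 -2.76
v -0.649 2.753 -1.585
v -1.992 1.801 -2.675
v -0.584 2.464 -1.5
v -1.855 1.525 -2.684
v -0.447 2.188 -1.509
v -1.665 1.305 -2.787
v -0.257 1.968 -1.612
v -1.453 1.174 -2.968
v -0.045 1.836 -1.793
v -1.25 1.151 -3.198
v 0.159 1.813 -2.023
v -1.087 1.241 -3.444
v 0.321 1.903 -2.269
v -0.989 1.429 -3.668
v 0.419 2.092 -2.493
v -1.629 -2.175 -4.328
v -1.605 -0.612 -3.902
v -0.204 -1.999 -5.056
v -0.18 -0.436 -4.63
v -0.68 -2.664 -2.59
v -0.656 -1.101 -2.164
v 0.745 -2.488 -3.318
v 0.769 -0.925 -2.892
v -2.012 0.139 -2.834
v -1.405 0.672 -2.297
v -3.001 1.353 -1.169
v -3.608 0.821 -1.706
v -1.527 0.957 -2.642
v -3.123 1.639 -1.514
v -1.76 1.055 -3.031
v -3.356 1.737 -1.903
v -2.051 0.943 -3.375
v -3.647 1.625 -2.247
v -2.333 0.647 -3.596
v -3.929 1.329 -2.467
v -2.542 0.235 -3.641
v -4.138 0.916 -2.513
v -2.629 -0.199 -3.502
v -4.225 0.482 -2.374
v -2.574 -0.556 -3.21
v -4.17 0.125 -2.081
v -2.391 -0.753 -2.832
v -3.987 -0.072 -1.703
v -2.121 -0.746 -2.454
v -3.717 -0.065 -1.326
v -1.826 -0.536 -2.163
v -3.422 0.145 -1.035
v -1.574 -0.171 -2.027
v -3.17 0.51 -0.898
v -1.422 0.265 -2.075
v -3.018 0.946 -0.946
v 3.232 -2.238 2.354
v 3.702 -1.824 2.947
v 3.338 -3.416 3.093
v 3.808 -3.002 3.686
v 2.97 -2.819 3.595
v 2.905 -2.091 3.138
v 4.135 -3.149 2.902
v 4.07 -2.421 2.445
v 4.26 -2.387 3.285
v 3.54 -2.183 3.714
v 3.5 -3.057 2.326
v 2.78 -2.853 2.755
f 2 1 5
f 2 5 3
f 3 5 6
f 3 6 4
f 5 1 7
f 5 7 6
f 6 7 8
f 6 8 4
f 7 1 9
f 7 9 8
f 8 9 10
f 8 10 4
f 9 1 11
f 9 11 10
f 10 11 12
f 10 12 4
f 11 1 13
f 11 13 12
f 12 13 14
f 12 14 4
f 13 1 15
f 13 15 14
f 14 15 16
f 14 16 4
f 15 1 17
f 15 17 16
f 16 17 18
f 16 18 4
f 17 1 19
f 17 19 18
f 18 19 20
f 18 20 4
f 19 1 21
f 19 21 20
f 20 21 22
f 20 22 4
f 21 1 23
f 21 23 22
f 22 23 24
f 22 24 4
f 23 1 2
f 23 2 24
f 24 2 3
f 24 3 4
f 26 25 29
f 26 29 27
f 27 29 30
f 27 30 28
f 29 25 31
f 29 31 30
f 30 31 32
f 30 32 28
f 31 25 33
f 31 33 32
f 32 33 34
f 32 34 28
f 33 25 35
f 33 35 34
f 34 35 36
f 34 36 28
f 35 25 37
f 35 37 36
f 36 37 38
f 36 38 28
f 37 25 39
f 37 39 38
f 38 39 40
f 38 40 28
f 39 25 41
f 39 41 40
f 40 41 42
f 40 42 28
f 41 25 43
f 41 43 42
f 42 43 44
f 42 44 28
f 43 25 45
f 43 45 44
f 44 45 46
f 44 46 28
f 45 25 47
f 45 47 46
f 46 47 48
f 46 48 28
f 47 25 49
f 47 49 48
f 48 49 50
f 48 50 28
f 49 25 51
f 49 51 50
f 50 51 52
f 50 52 28
f 51 25 53
f 51 53 52
f 52 53 54
f 52 54 28
f 53 25 55
f 53 55 54
f 54 55 56
f 54 56 28
f 55 25 57
f 55 57 56
f 56 57 58
f 56 58 28
f 57 25 26
f 57 26 58
f 58 26 27
f 58 27 28
f 60 62 59
f 63 60 59
f 59 62 61
f 61 63 59
f 60 66 62
f 64 60 63
f 64 66 60
f 62 66 61
f 65 63 61
f 61 66 65
f 65 64 63
f 66 64 65
f 68 67 71
f 68 71 69
f 69 71 72
f 69 72 70
f 71 67 73
f 71 73 72
f 72 73 74
f 72 74 70
f 73 67 75
f 73 75 74
f 74 75 76
f 74 76 70
f 75 67 77
f 75 77 76
f 76 77 78
f 76 78 70
f 77 67 79
f 77 79 78
f 78 79 80
f 78 80 70
f 79 67 81
f 79 81 80
f 80 81 82
f 80 82 70
f 81 67 83
f 81 83 82
f 82 83 84
f 82 84 70
f 83 67 85
f 83 85 84
f 84 85 86
f 84 86 70
f 85 67 87
f 85 87 86
f 86 87 88
f 86 88 70
f 87 67 89
f 87 89 88
f 88 89 90
f 88 90 70
f 89 67 91
f 89 91 90
f 90 91 92
f 90 92 70
f 91 67 93
f 91 93 92
f 92 93 94
f 92 94 70
f 93 67 68
f 93 68 94
f 94 68 69
f 94 69 70
f 95 106 100
f 95 100 96
f 95 96 102
f 95 102 105
f 95 105 106
f 96 100 104
f 100 106 99
f 106 105 97
f 105 102 101
f 102 96 103
f 98 104 99
f 98 99 97
f 98 97 101
f 98 101 103
f 98 103 104
f 99 104 100
f 97 99 106
f 101 97 105
f 103 101 102
f 104 103 96



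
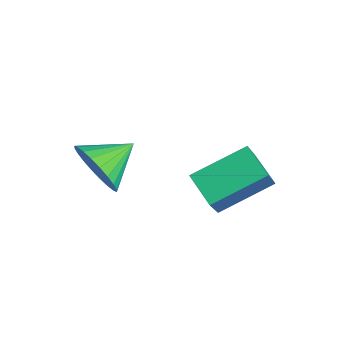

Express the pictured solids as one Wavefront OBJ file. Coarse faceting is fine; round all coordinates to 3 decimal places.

v 3.335 1.567 -3.527
v 2.279 1.42 -3.046
v 3.448 3.307 -2.747
v 2.392 3.159 -2.265
v 3.928 1.021 -2.395
v 2.872 0.873 -1.913
v 4.041 2.76 -1.614
v 2.985 2.613 -1.133
v 0.714 -1.111 -2.74
v 1.107 -0.728 -3.576
v 0.466 0.191 -2.26
v 0.732 -0.763 -3.677
v 0.354 -0.85 -3.635
v 0.031 -0.977 -3.457
v -0.189 -1.125 -3.17
v -0.27 -1.27 -2.818
v -0.202 -1.391 -2.453
v 0.005 -1.47 -2.132
v 0.321 -1.494 -1.904
v 0.696 -1.46 -1.803
v 1.074 -1.373 -1.844
v 1.397 -1.245 -2.022
v 1.616 -1.098 -2.309
v 1.698 -0.953 -2.662
v 1.63 -0.831 -3.027
v 1.423 -0.753 -3.347
f 2 4 1
f 5 2 1
f 1 4 3
f 3 5 1
f 2 8 4
f 6 2 5
f 6 8 2
f 4 8 3
f 7 5 3
f 3 8 7
f 7 6 5
f 8 6 7
f 10 9 12
f 10 12 11
f 12 9 13
f 12 13 11
f 13 9 14
f 13 14 11
f 14 9 15
f 14 15 11
f 15 9 16
f 15 16 11
f 16 9 17
f 16 17 11
f 17 9 18
f 17 18 11
f 18 9 19
f 18 19 11
f 19 9 20
f 19 20 11
f 20 9 21
f 20 21 11
f 21 9 22
f 21 22 11
f 22 9 23
f 22 23 11
f 23 9 24
f 23 24 11
f 24 9 25
f 24 25 11
f 25 9 26
f 25 26 11
f 26 9 10
f 26 10 11



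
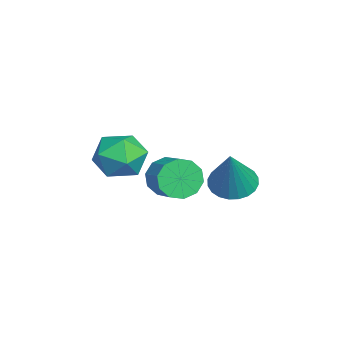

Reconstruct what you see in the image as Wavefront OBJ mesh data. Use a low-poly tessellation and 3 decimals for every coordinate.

v 0.175 1.57 -0.831
v 0.793 2.038 -1.155
v 1.185 1.43 0.891
v 0.6 2.269 -1.023
v 0.343 2.392 -0.862
v 0.06 2.391 -0.696
v -0.205 2.265 -0.551
v -0.412 2.033 -0.448
v -0.53 1.73 -0.404
v -0.541 1.403 -0.424
v -0.442 1.102 -0.506
v -0.249 0.871 -0.638
v 0.008 0.747 -0.799
v 0.291 0.749 -0.965
v 0.556 0.875 -1.11
v 0.763 1.107 -1.213
v 0.881 1.41 -1.257
v 0.891 1.737 -1.237
v 1.651 -1.476 0.295
v 2.178 -1.803 1.078
v 0.362 -2.297 0.822
v 0.889 -2.624 1.605
v 0.636 -1.659 1.54
v 1.433 -1.152 1.215
v 1.107 -2.948 0.685
v 1.904 -2.441 0.36
v 1.842 -2.712 1.32
v 1.551 -1.916 1.848
v 0.989 -2.184 0.052
v 0.698 -1.388 0.58
v 1.227 -0.525 -0.016
v 1.638 -0.874 -0.607
v 2.504 -0.485 -0.235
v 2.093 -0.135 0.356
v 1.501 -0.425 -0.761
v 2.367 -0.035 -0.389
v 1.26 -0.013 -0.63
v 2.126 0.376 -0.258
v 1.006 0.203 -0.265
v 1.872 0.592 0.107
v 0.837 0.141 0.196
v 1.703 0.531 0.567
v 0.816 -0.175 0.575
v 1.682 0.214 0.947
v 0.953 -0.625 0.729
v 1.819 -0.235 1.101
v 1.194 -1.036 0.598
v 2.06 -0.647 0.97
v 1.448 -1.252 0.233
v 2.314 -0.863 0.605
v 1.617 -1.191 -0.227
v 2.483 -0.801 0.144
f 2 1 4
f 2 4 3
f 4 1 5
f 4 5 3
f 5 1 6
f 5 6 3
f 6 1 7
f 6 7 3
f 7 1 8
f 7 8 3
f 8 1 9
f 8 9 3
f 9 1 10
f 9 10 3
f 10 1 11
f 10 11 3
f 11 1 12
f 11 12 3
f 12 1 13
f 12 13 3
f 13 1 14
f 13 14 3
f 14 1 15
f 14 15 3
f 15 1 16
f 15 16 3
f 16 1 17
f 16 17 3
f 17 1 18
f 17 18 3
f 18 1 2
f 18 2 3
f 19 30 24
f 19 24 20
f 19 20 26
f 19 26 29
f 19 29 30
f 20 24 28
f 24 30 23
f 30 29 21
f 29 26 25
f 26 20 27
f 22 28 23
f 22 23 21
f 22 21 25
f 22 25 27
f 22 27 28
f 23 28 24
f 21 23 30
f 25 21 29
f 27 25 26
f 28 27 20
f 32 31 35
f 32 35 33
f 33 35 36
f 33 36 34
f 35 31 37
f 35 37 36
f 36 37 38
f 36 38 34
f 37 31 39
f 37 39 38
f 38 39 40
f 38 40 34
f 39 31 41
f 39 41 40
f 40 41 42
f 40 42 34
f 41 31 43
f 41 43 42
f 42 43 44
f 42 44 34
f 43 31 45
f 43 45 44
f 44 45 46
f 44 46 34
f 45 31 47
f 45 47 46
f 46 47 48
f 46 48 34
f 47 31 49
f 47 49 48
f 48 49 50
f 48 50 34
f 49 31 51
f 49 51 50
f 50 51 52
f 50 52 34
f 51 31 32
f 51 32 52
f 52 32 33
f 52 33 34



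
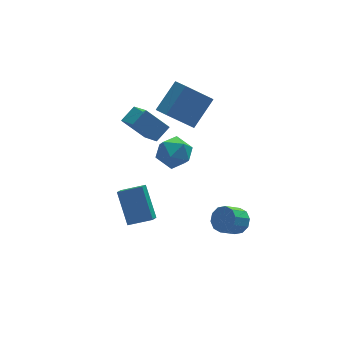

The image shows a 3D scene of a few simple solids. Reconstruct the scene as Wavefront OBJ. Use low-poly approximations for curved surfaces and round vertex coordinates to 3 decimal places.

v -2.549 -0.745 -3.373
v -2.944 -1.368 -2.857
v -2.689 0.681 -1.757
v -3.084 0.058 -1.242
v -1.276 -1.158 -2.898
v -1.671 -1.781 -2.383
v -1.416 0.268 -1.283
v -1.811 -0.355 -0.767
v -1.848 3.293 1.809
v -1.613 1.83 2.644
v -0.971 3.762 2.386
v -0.736 2.3 3.22
v -0.704 2.74 0.52
v -0.469 1.278 1.354
v 0.173 3.21 1.096
v 0.408 1.747 1.931
v 2.453 -3.54 -2.094
v 2.97 -3.513 -1.458
v 2.043 -3.852 -0.69
v 1.527 -3.88 -1.326
v 2.76 -3.054 -1.509
v 1.833 -3.393 -0.741
v 2.433 -2.782 -1.783
v 1.506 -3.121 -1.016
v 2.113 -2.799 -2.177
v 1.187 -3.138 -1.409
v 1.924 -3.099 -2.538
v 0.997 -3.439 -1.771
v 1.937 -3.568 -2.73
v 1.01 -3.907 -1.962
v 2.147 -4.027 -2.679
v 1.22 -4.366 -1.911
v 2.474 -4.299 -2.404
v 1.547 -4.638 -1.637
v 2.793 -4.282 -2.011
v 1.867 -4.621 -1.243
v 2.983 -3.981 -1.649
v 2.056 -4.321 -0.882
v 0.453 2.448 2.383
v 1.84 3.281 3.798
v 0.182 3.48 2.041
v 1.569 4.313 3.457
v 2.011 2.367 0.903
v 3.398 3.2 2.319
v 1.74 3.399 0.562
v 3.127 4.232 1.977
v -0.646 0.933 0.303
v -0.012 1.332 -0.537
v 0.852 0.648 1.297
v 1.486 1.047 0.457
v 0.813 1.741 1.033
v -0.112 1.917 0.418
v 0.952 0.063 0.342
v 0.027 0.239 -0.273
v 0.976 0.793 -0.513
v 0.89 1.831 -0.086
v -0.05 0.149 0.846
v -0.136 1.187 1.273
f 2 4 1
f 5 2 1
f 1 4 3
f 3 5 1
f 2 8 4
f 6 2 5
f 6 8 2
f 4 8 3
f 7 5 3
f 3 8 7
f 7 6 5
f 8 6 7
f 10 12 9
f 13 10 9
f 9 12 11
f 11 13 9
f 10 16 12
f 14 10 13
f 14 16 10
f 12 16 11
f 15 13 11
f 11 16 15
f 15 14 13
f 16 14 15
f 18 17 21
f 18 21 19
f 19 21 22
f 19 22 20
f 21 17 23
f 21 23 22
f 22 23 24
f 22 24 20
f 23 17 25
f 23 25 24
f 24 25 26
f 24 26 20
f 25 17 27
f 25 27 26
f 26 27 28
f 26 28 20
f 27 17 29
f 27 29 28
f 28 29 30
f 28 30 20
f 29 17 31
f 29 31 30
f 30 31 32
f 30 32 20
f 31 17 33
f 31 33 32
f 32 33 34
f 32 34 20
f 33 17 35
f 33 35 34
f 34 35 36
f 34 36 20
f 35 17 37
f 35 37 36
f 36 37 38
f 36 38 20
f 37 17 18
f 37 18 38
f 38 18 19
f 38 19 20
f 40 42 39
f 43 40 39
f 39 42 41
f 41 43 39
f 40 46 42
f 44 40 43
f 44 46 40
f 42 46 41
f 45 43 41
f 41 46 45
f 45 44 43
f 46 44 45
f 47 58 52
f 47 52 48
f 47 48 54
f 47 54 57
f 47 57 58
f 48 52 56
f 52 58 51
f 58 57 49
f 57 54 53
f 54 48 55
f 50 56 51
f 50 51 49
f 50 49 53
f 50 53 55
f 50 55 56
f 51 56 52
f 49 51 58
f 53 49 57
f 55 53 54
f 56 55 48



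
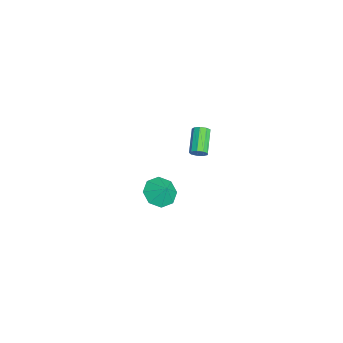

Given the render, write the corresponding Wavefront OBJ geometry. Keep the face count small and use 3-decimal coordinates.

v -0.598 -1.552 -4.143
v 0.281 -1.546 -4.717
v -0.062 -1.188 -3.317
v -0.12 -0.851 -4.762
v -0.801 -0.566 -4.445
v -1.363 -0.859 -3.951
v -1.478 -1.557 -3.569
v -1.077 -2.252 -3.524
v -0.396 -2.537 -3.842
v 0.167 -2.245 -4.335
v 3.539 0.203 3.23
v 3.799 0.44 3.599
v 2.44 0.715 4.379
v 2.181 0.477 4.01
v 3.704 0.669 3.354
v 2.346 0.944 4.133
v 3.532 0.68 3.05
v 2.174 0.954 3.83
v 3.364 0.467 2.831
v 2.005 0.742 3.611
v 3.277 0.131 2.799
v 1.919 0.405 3.578
v 3.313 -0.172 2.968
v 1.955 0.102 3.748
v 3.455 -0.299 3.26
v 2.097 -0.025 4.04
v 3.636 -0.192 3.538
v 2.278 0.083 4.318
v 3.772 0.1 3.672
v 2.414 0.375 4.452
f 2 1 4
f 2 4 3
f 4 1 5
f 4 5 3
f 5 1 6
f 5 6 3
f 6 1 7
f 6 7 3
f 7 1 8
f 7 8 3
f 8 1 9
f 8 9 3
f 9 1 10
f 9 10 3
f 10 1 2
f 10 2 3
f 12 11 15
f 12 15 13
f 13 15 16
f 13 16 14
f 15 11 17
f 15 17 16
f 16 17 18
f 16 18 14
f 17 11 19
f 17 19 18
f 18 19 20
f 18 20 14
f 19 11 21
f 19 21 20
f 20 21 22
f 20 22 14
f 21 11 23
f 21 23 22
f 22 23 24
f 22 24 14
f 23 11 25
f 23 25 24
f 24 25 26
f 24 26 14
f 25 11 27
f 25 27 26
f 26 27 28
f 26 28 14
f 27 11 29
f 27 29 28
f 28 29 30
f 28 30 14
f 29 11 12
f 29 12 30
f 30 12 13
f 30 13 14



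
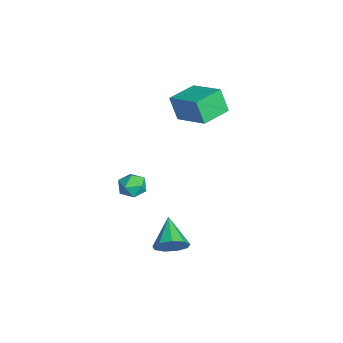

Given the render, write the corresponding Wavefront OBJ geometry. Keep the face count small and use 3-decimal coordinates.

v 0.84 -2.936 -1.066
v 1.355 -3.587 -1.095
v -0.055 -3.673 -0.385
v 0.46 -4.324 -0.414
v 0.653 -3.663 0.049
v 1.206 -3.207 -0.371
v 0.094 -4.053 -1.109
v 0.647 -3.597 -1.529
v 0.894 -4.277 -1.121
v 1.239 -4.036 -0.406
v 0.061 -3.224 -1.074
v 0.406 -2.983 -0.359
v -1.843 -1.114 2.401
v -2.167 -1.51 3.811
v -2.943 0.229 2.525
v -3.267 -0.167 3.935
v -0.273 0.107 3.105
v -0.597 -0.289 4.515
v -1.373 1.45 3.229
v -1.697 1.054 4.639
v 4.652 -1.993 -2.308
v 5.138 -2.018 -1.504
v 3.068 -2.007 -1.352
v 5.028 -1.408 -1.676
v 4.743 -1.072 -2.144
v 4.415 -1.167 -2.689
v 4.198 -1.649 -3.056
v 4.193 -2.292 -3.072
v 4.403 -2.795 -2.731
v 4.73 -2.923 -2.192
v 5.02 -2.616 -1.707
f 1 12 6
f 1 6 2
f 1 2 8
f 1 8 11
f 1 11 12
f 2 6 10
f 6 12 5
f 12 11 3
f 11 8 7
f 8 2 9
f 4 10 5
f 4 5 3
f 4 3 7
f 4 7 9
f 4 9 10
f 5 10 6
f 3 5 12
f 7 3 11
f 9 7 8
f 10 9 2
f 14 16 13
f 17 14 13
f 13 16 15
f 15 17 13
f 14 20 16
f 18 14 17
f 18 20 14
f 16 20 15
f 19 17 15
f 15 20 19
f 19 18 17
f 20 18 19
f 22 21 24
f 22 24 23
f 24 21 25
f 24 25 23
f 25 21 26
f 25 26 23
f 26 21 27
f 26 27 23
f 27 21 28
f 27 28 23
f 28 21 29
f 28 29 23
f 29 21 30
f 29 30 23
f 30 21 31
f 30 31 23
f 31 21 22
f 31 22 23



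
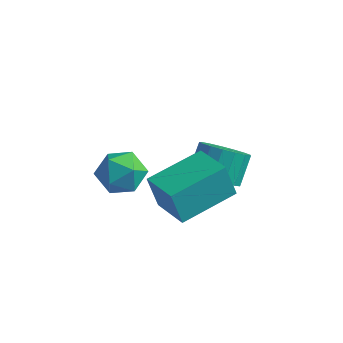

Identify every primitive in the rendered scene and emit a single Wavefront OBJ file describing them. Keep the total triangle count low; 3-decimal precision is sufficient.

v -2.416 2.205 1.092
v -2.026 1.673 0.505
v -2.554 1.107 1.995
v -2.164 0.575 1.408
v -1.696 1.204 1.814
v -1.61 1.883 1.255
v -2.97 0.897 1.245
v -2.884 1.576 0.686
v -2.368 0.865 0.599
v -1.58 1.054 0.951
v -3 1.726 1.549
v -2.212 1.915 1.901
v 0.201 2.812 1.021
v 0.999 2.66 1.235
v 0.917 3.435 2.094
v 0.119 3.588 1.879
v 1.027 2.959 0.968
v 0.944 3.734 1.826
v 0.865 3.224 0.712
v 0.783 4 1.571
v 0.552 3.395 0.528
v 0.469 4.171 1.386
v 0.158 3.433 0.456
v 0.076 4.208 1.315
v -0.226 3.328 0.514
v -0.308 4.104 1.372
v -0.512 3.105 0.688
v -0.594 3.881 1.546
v -0.635 2.815 0.938
v -0.717 3.591 1.796
v -0.566 2.525 1.207
v -0.648 3.3 2.065
v -0.321 2.3 1.433
v -0.404 3.076 2.292
v 0.043 2.193 1.565
v -0.039 2.968 2.424
v 0.443 2.227 1.573
v 0.361 3.003 2.431
v 0.788 2.396 1.453
v 0.706 3.171 2.312
v 0.054 -0.162 2.174
v -0.283 -0.242 3.323
v 0.832 1.569 2.524
v 0.495 1.489 3.673
v 1.265 -0.769 2.487
v 0.928 -0.849 3.636
v 2.043 0.962 2.837
v 1.706 0.882 3.986
f 1 12 6
f 1 6 2
f 1 2 8
f 1 8 11
f 1 11 12
f 2 6 10
f 6 12 5
f 12 11 3
f 11 8 7
f 8 2 9
f 4 10 5
f 4 5 3
f 4 3 7
f 4 7 9
f 4 9 10
f 5 10 6
f 3 5 12
f 7 3 11
f 9 7 8
f 10 9 2
f 14 13 17
f 14 17 15
f 15 17 18
f 15 18 16
f 17 13 19
f 17 19 18
f 18 19 20
f 18 20 16
f 19 13 21
f 19 21 20
f 20 21 22
f 20 22 16
f 21 13 23
f 21 23 22
f 22 23 24
f 22 24 16
f 23 13 25
f 23 25 24
f 24 25 26
f 24 26 16
f 25 13 27
f 25 27 26
f 26 27 28
f 26 28 16
f 27 13 29
f 27 29 28
f 28 29 30
f 28 30 16
f 29 13 31
f 29 31 30
f 30 31 32
f 30 32 16
f 31 13 33
f 31 33 32
f 32 33 34
f 32 34 16
f 33 13 35
f 33 35 34
f 34 35 36
f 34 36 16
f 35 13 37
f 35 37 36
f 36 37 38
f 36 38 16
f 37 13 39
f 37 39 38
f 38 39 40
f 38 40 16
f 39 13 14
f 39 14 40
f 40 14 15
f 40 15 16
f 42 44 41
f 45 42 41
f 41 44 43
f 43 45 41
f 42 48 44
f 46 42 45
f 46 48 42
f 44 48 43
f 47 45 43
f 43 48 47
f 47 46 45
f 48 46 47



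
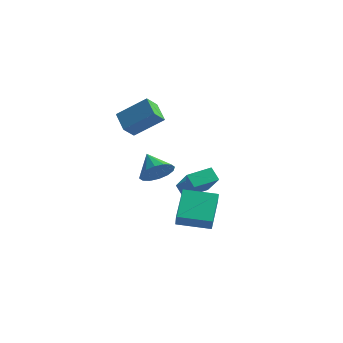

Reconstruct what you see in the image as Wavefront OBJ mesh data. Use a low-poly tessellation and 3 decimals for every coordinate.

v 2.559 -2.753 -2.274
v 2.813 -3.165 -1.504
v 2.083 -1.174 -1.272
v 2.337 -1.586 -0.502
v 4.183 -2.134 -2.478
v 4.437 -2.546 -1.708
v 3.707 -0.555 -1.476
v 3.961 -0.967 -0.706
v -2.372 0.979 1.417
v -3.232 1.747 1.996
v -2.182 1.708 0.73
v -3.042 2.477 1.309
v -0.978 1.683 2.551
v -1.838 2.452 3.13
v -0.788 2.413 1.864
v -1.648 3.181 2.443
v -0.949 3.909 -3.606
v 0.129 3.043 -2.175
v -0.173 5.157 -3.435
v 0.905 4.291 -2.004
v -0.365 3.629 -4.216
v 0.713 2.763 -2.785
v 0.411 4.877 -4.045
v 1.489 4.011 -2.614
v -0.463 0.975 -1.193
v 0.22 1.209 -0.56
v -1.437 1.685 -0.407
v 0.22 1.578 -0.893
v 0.038 1.786 -1.306
v -0.279 1.776 -1.689
v -0.645 1.551 -1.939
v -0.962 1.172 -1.989
v -1.145 0.74 -1.826
v -1.146 0.371 -1.494
v -0.964 0.163 -1.081
v -0.647 0.173 -0.698
v -0.281 0.398 -0.448
v 0.036 0.777 -0.397
f 2 4 1
f 5 2 1
f 1 4 3
f 3 5 1
f 2 8 4
f 6 2 5
f 6 8 2
f 4 8 3
f 7 5 3
f 3 8 7
f 7 6 5
f 8 6 7
f 10 12 9
f 13 10 9
f 9 12 11
f 11 13 9
f 10 16 12
f 14 10 13
f 14 16 10
f 12 16 11
f 15 13 11
f 11 16 15
f 15 14 13
f 16 14 15
f 18 20 17
f 21 18 17
f 17 20 19
f 19 21 17
f 18 24 20
f 22 18 21
f 22 24 18
f 20 24 19
f 23 21 19
f 19 24 23
f 23 22 21
f 24 22 23
f 26 25 28
f 26 28 27
f 28 25 29
f 28 29 27
f 29 25 30
f 29 30 27
f 30 25 31
f 30 31 27
f 31 25 32
f 31 32 27
f 32 25 33
f 32 33 27
f 33 25 34
f 33 34 27
f 34 25 35
f 34 35 27
f 35 25 36
f 35 36 27
f 36 25 37
f 36 37 27
f 37 25 38
f 37 38 27
f 38 25 26
f 38 26 27



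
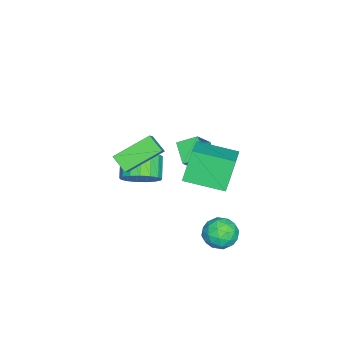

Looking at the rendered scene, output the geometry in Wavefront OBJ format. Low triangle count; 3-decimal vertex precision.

v 1.83 -3.108 1.569
v 1.451 -3.827 2.169
v 0.674 -1.706 2.518
v 0.295 -2.425 3.118
v 2.985 -2.855 2.602
v 2.606 -3.574 3.202
v 1.829 -1.453 3.551
v 1.45 -2.172 4.151
v -2.387 -2.137 0.591
v -2.682 -1.16 1.075
v -3.596 -1.843 -0.738
v -3.891 -0.866 -0.254
v -1.469 -1.514 -0.106
v -1.764 -0.537 0.378
v -2.678 -1.22 -1.435
v -2.973 -0.243 -0.951
v -1.908 -3.809 -2.261
v -1.217 -4.111 -1.531
v -2.241 -4.413 -0.688
v -2.932 -4.111 -1.419
v -1.285 -3.622 -1.437
v -2.309 -3.923 -0.595
v -1.495 -3.176 -1.533
v -2.519 -3.477 -0.69
v -1.8 -2.874 -1.796
v -2.824 -3.176 -0.953
v -2.13 -2.787 -2.165
v -3.153 -3.089 -1.322
v -2.409 -2.934 -2.556
v -3.432 -3.236 -1.713
v -2.573 -3.282 -2.88
v -3.597 -3.584 -2.037
v -2.585 -3.75 -3.062
v -3.609 -4.052 -2.219
v -2.442 -4.232 -3.061
v -3.465 -4.534 -2.218
v -2.176 -4.617 -2.876
v -3.2 -4.919 -2.033
v -1.85 -4.817 -2.551
v -2.873 -5.118 -1.708
v -1.536 -4.786 -2.159
v -2.56 -5.087 -1.316
v -1.308 -4.531 -1.791
v -2.332 -4.833 -0.948
v 1.616 -0.328 2.257
v 0.85 -0.108 3.793
v 1.412 1.654 1.871
v 0.646 1.875 3.407
v 3.434 0.025 3.113
v 2.668 0.246 4.649
v 3.23 2.008 2.727
v 2.464 2.228 4.263
v 0.901 2.029 -2.216
v 1.69 1.857 -2.71
v 0.65 0.523 -2.09
v 1.439 0.351 -2.584
v 1.497 0.712 -1.711
v 1.652 1.642 -1.789
v 0.688 0.738 -3.011
v 0.843 1.668 -3.089
v 1.558 1.059 -3.201
v 2.058 1.043 -2.398
v 0.282 1.337 -2.402
v 0.782 1.321 -1.599
v 1.317 2.075 -2.474
v 1.023 0.305 -2.326
v 1.057 0.517 -1.813
v 1.52 0.416 -2.103
v 1.295 1.949 -1.932
v 1.758 1.848 -2.223
v 1.645 1.175 -1.636
v 0.582 0.532 -2.577
v 1.045 0.431 -2.868
v 0.82 1.964 -2.697
v 1.283 1.863 -2.987
v 0.695 1.205 -3.164
v 1.704 1.505 -3.053
v 1.556 0.62 -2.979
v 1.115 0.847 -3.23
v 1.206 1.394 -3.276
v 1.997 1.495 -2.581
v 1.85 0.61 -2.507
v 1.884 0.822 -1.994
v 1.975 1.369 -2.039
v 1.92 1.026 -2.87
v 0.49 1.77 -2.293
v 0.343 0.885 -2.219
v 0.365 1.011 -2.761
v 0.456 1.558 -2.806
v 0.784 1.76 -1.821
v 0.636 0.875 -1.747
v 1.134 0.986 -1.524
v 1.225 1.533 -1.57
v 0.42 1.354 -1.93
f 2 4 1
f 5 2 1
f 1 4 3
f 3 5 1
f 2 8 4
f 6 2 5
f 6 8 2
f 4 8 3
f 7 5 3
f 3 8 7
f 7 6 5
f 8 6 7
f 10 12 9
f 13 10 9
f 9 12 11
f 11 13 9
f 10 16 12
f 14 10 13
f 14 16 10
f 12 16 11
f 15 13 11
f 11 16 15
f 15 14 13
f 16 14 15
f 18 17 21
f 18 21 19
f 19 21 22
f 19 22 20
f 21 17 23
f 21 23 22
f 22 23 24
f 22 24 20
f 23 17 25
f 23 25 24
f 24 25 26
f 24 26 20
f 25 17 27
f 25 27 26
f 26 27 28
f 26 28 20
f 27 17 29
f 27 29 28
f 28 29 30
f 28 30 20
f 29 17 31
f 29 31 30
f 30 31 32
f 30 32 20
f 31 17 33
f 31 33 32
f 32 33 34
f 32 34 20
f 33 17 35
f 33 35 34
f 34 35 36
f 34 36 20
f 35 17 37
f 35 37 36
f 36 37 38
f 36 38 20
f 37 17 39
f 37 39 38
f 38 39 40
f 38 40 20
f 39 17 41
f 39 41 40
f 40 41 42
f 40 42 20
f 41 17 43
f 41 43 42
f 42 43 44
f 42 44 20
f 43 17 18
f 43 18 44
f 44 18 19
f 44 19 20
f 46 48 45
f 49 46 45
f 45 48 47
f 47 49 45
f 46 52 48
f 50 46 49
f 50 52 46
f 48 52 47
f 51 49 47
f 47 52 51
f 51 50 49
f 52 50 51
f 53 90 69
f 90 64 93
f 69 93 58
f 90 93 69
f 53 69 65
f 69 58 70
f 65 70 54
f 69 70 65
f 53 65 74
f 65 54 75
f 74 75 60
f 65 75 74
f 53 74 86
f 74 60 89
f 86 89 63
f 74 89 86
f 53 86 90
f 86 63 94
f 90 94 64
f 86 94 90
f 54 70 81
f 70 58 84
f 81 84 62
f 70 84 81
f 58 93 71
f 93 64 92
f 71 92 57
f 93 92 71
f 64 94 91
f 94 63 87
f 91 87 55
f 94 87 91
f 63 89 88
f 89 60 76
f 88 76 59
f 89 76 88
f 60 75 80
f 75 54 77
f 80 77 61
f 75 77 80
f 56 82 68
f 82 62 83
f 68 83 57
f 82 83 68
f 56 68 66
f 68 57 67
f 66 67 55
f 68 67 66
f 56 66 73
f 66 55 72
f 73 72 59
f 66 72 73
f 56 73 78
f 73 59 79
f 78 79 61
f 73 79 78
f 56 78 82
f 78 61 85
f 82 85 62
f 78 85 82
f 57 83 71
f 83 62 84
f 71 84 58
f 83 84 71
f 55 67 91
f 67 57 92
f 91 92 64
f 67 92 91
f 59 72 88
f 72 55 87
f 88 87 63
f 72 87 88
f 61 79 80
f 79 59 76
f 80 76 60
f 79 76 80
f 62 85 81
f 85 61 77
f 81 77 54
f 85 77 81



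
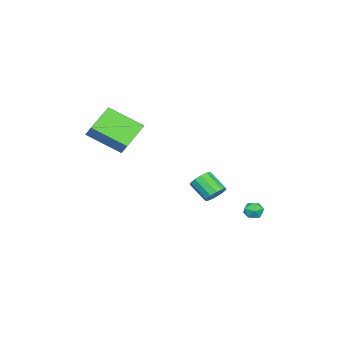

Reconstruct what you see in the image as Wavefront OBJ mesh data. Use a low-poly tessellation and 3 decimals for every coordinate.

v -3.86 3.04 -3.52
v -3.296 2.757 -3.537
v -4.284 2.223 -3.963
v -3.72 1.94 -3.98
v -4.009 2.034 -3.427
v -3.747 2.538 -3.154
v -3.833 2.442 -4.346
v -3.571 2.946 -4.073
v -3.28 2.387 -4.048
v -3.388 2.135 -3.48
v -4.192 2.845 -4.02
v -4.3 2.593 -3.452
v 1.133 -2.781 1.598
v 1.506 -4.633 2.706
v -0.488 -2.609 2.43
v -0.115 -4.461 3.537
v 1.595 -2.219 2.383
v 1.968 -4.071 3.49
v -0.026 -2.047 3.214
v 0.347 -3.899 4.322
v -1.243 1.434 -1.607
v -0.788 1.661 -1.155
v -1.102 0.633 -0.322
v -1.557 0.406 -0.773
v -1.12 1.832 -1.069
v -1.434 0.804 -0.236
v -1.491 1.877 -1.154
v -1.805 0.848 -0.321
v -1.784 1.781 -1.382
v -2.097 0.752 -0.549
v -1.904 1.575 -1.682
v -2.218 0.546 -0.849
v -1.815 1.324 -1.957
v -2.129 0.296 -1.124
v -1.545 1.108 -2.122
v -1.858 0.08 -1.289
v -1.178 0.996 -2.123
v -1.491 -0.032 -1.29
v -0.833 1.023 -1.96
v -1.146 -0.005 -1.126
v -0.617 1.18 -1.684
v -0.931 0.152 -0.851
v -0.601 1.418 -1.384
v -0.914 0.39 -0.551
f 1 12 6
f 1 6 2
f 1 2 8
f 1 8 11
f 1 11 12
f 2 6 10
f 6 12 5
f 12 11 3
f 11 8 7
f 8 2 9
f 4 10 5
f 4 5 3
f 4 3 7
f 4 7 9
f 4 9 10
f 5 10 6
f 3 5 12
f 7 3 11
f 9 7 8
f 10 9 2
f 14 16 13
f 17 14 13
f 13 16 15
f 15 17 13
f 14 20 16
f 18 14 17
f 18 20 14
f 16 20 15
f 19 17 15
f 15 20 19
f 19 18 17
f 20 18 19
f 22 21 25
f 22 25 23
f 23 25 26
f 23 26 24
f 25 21 27
f 25 27 26
f 26 27 28
f 26 28 24
f 27 21 29
f 27 29 28
f 28 29 30
f 28 30 24
f 29 21 31
f 29 31 30
f 30 31 32
f 30 32 24
f 31 21 33
f 31 33 32
f 32 33 34
f 32 34 24
f 33 21 35
f 33 35 34
f 34 35 36
f 34 36 24
f 35 21 37
f 35 37 36
f 36 37 38
f 36 38 24
f 37 21 39
f 37 39 38
f 38 39 40
f 38 40 24
f 39 21 41
f 39 41 40
f 40 41 42
f 40 42 24
f 41 21 43
f 41 43 42
f 42 43 44
f 42 44 24
f 43 21 22
f 43 22 44
f 44 22 23
f 44 23 24



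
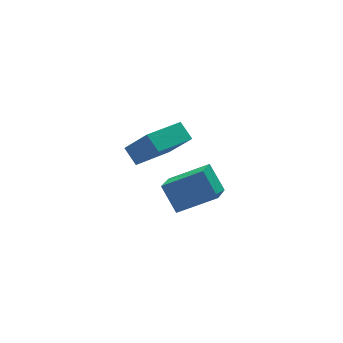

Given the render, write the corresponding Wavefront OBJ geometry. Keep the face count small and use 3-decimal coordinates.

v -1.654 2.234 -4.303
v -2.517 1.123 -3.606
v -1.896 3.097 -3.227
v -2.758 1.985 -2.53
v -0.142 1.595 -3.45
v -1.004 0.483 -2.753
v -0.383 2.457 -2.374
v -1.246 1.346 -1.677
v -3.932 -0.268 1.663
v -4.087 0.414 2.214
v -4.47 0.584 0.459
v -4.625 1.265 1.01
v -2.215 0.375 1.35
v -2.37 1.056 1.901
v -2.753 1.226 0.146
v -2.908 1.908 0.697
f 2 4 1
f 5 2 1
f 1 4 3
f 3 5 1
f 2 8 4
f 6 2 5
f 6 8 2
f 4 8 3
f 7 5 3
f 3 8 7
f 7 6 5
f 8 6 7
f 10 12 9
f 13 10 9
f 9 12 11
f 11 13 9
f 10 16 12
f 14 10 13
f 14 16 10
f 12 16 11
f 15 13 11
f 11 16 15
f 15 14 13
f 16 14 15



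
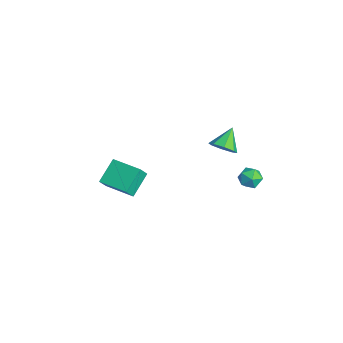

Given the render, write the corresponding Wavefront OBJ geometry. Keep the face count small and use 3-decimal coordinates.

v 2.8 3.713 -3.416
v 3.464 4.116 -3.552
v 3.376 3.084 -2.468
v 4.04 3.487 -2.604
v 3.411 3.855 -2.305
v 3.054 4.244 -2.891
v 3.786 2.956 -3.129
v 3.429 3.345 -3.715
v 4.073 3.648 -3.375
v 3.841 4.203 -2.866
v 2.999 2.997 -3.154
v 2.767 3.552 -2.645
v 0.777 2.846 -2.433
v 1.373 2.722 -1.798
v -0.057 3.694 -1.487
v 1.503 3.267 -2.171
v 1.209 3.565 -2.698
v 0.661 3.442 -3.07
v 0.181 2.97 -3.069
v 0.05 2.425 -2.696
v 0.345 2.126 -2.169
v 0.893 2.249 -1.797
v 3.013 -4.613 -1.829
v 2.155 -3.58 -0.888
v 4.457 -3.475 -1.762
v 3.599 -2.442 -0.82
v 3.341 -5.078 -1.02
v 2.483 -4.045 -0.078
v 4.785 -3.94 -0.952
v 3.927 -2.907 -0.011
f 1 12 6
f 1 6 2
f 1 2 8
f 1 8 11
f 1 11 12
f 2 6 10
f 6 12 5
f 12 11 3
f 11 8 7
f 8 2 9
f 4 10 5
f 4 5 3
f 4 3 7
f 4 7 9
f 4 9 10
f 5 10 6
f 3 5 12
f 7 3 11
f 9 7 8
f 10 9 2
f 14 13 16
f 14 16 15
f 16 13 17
f 16 17 15
f 17 13 18
f 17 18 15
f 18 13 19
f 18 19 15
f 19 13 20
f 19 20 15
f 20 13 21
f 20 21 15
f 21 13 22
f 21 22 15
f 22 13 14
f 22 14 15
f 24 26 23
f 27 24 23
f 23 26 25
f 25 27 23
f 24 30 26
f 28 24 27
f 28 30 24
f 26 30 25
f 29 27 25
f 25 30 29
f 29 28 27
f 30 28 29



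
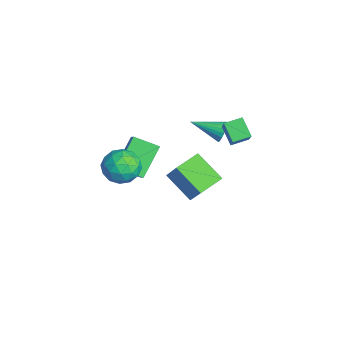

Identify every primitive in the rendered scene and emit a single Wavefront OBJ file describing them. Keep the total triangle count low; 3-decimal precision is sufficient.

v 3.966 -2.04 2.128
v 4.809 -2.589 1.906
v 3.011 -3.251 1.494
v 3.854 -3.8 1.272
v 3.576 -3.656 2.254
v 4.167 -2.908 2.646
v 3.653 -2.932 0.754
v 4.244 -2.184 1.146
v 4.616 -3.14 1.057
v 4.568 -3.588 1.984
v 3.252 -2.252 1.416
v 3.204 -2.7 2.343
v 4.471 -2.208 2.073
v 3.349 -3.632 1.327
v 3.185 -3.547 1.904
v 3.681 -3.87 1.774
v 4.094 -2.396 2.507
v 4.589 -2.718 2.377
v 3.865 -3.346 2.581
v 3.231 -3.122 1.023
v 3.726 -3.444 0.893
v 4.139 -1.97 1.626
v 4.635 -2.293 1.496
v 3.955 -2.494 0.819
v 4.854 -2.855 1.443
v 4.292 -3.567 1.071
v 4.174 -3.056 0.766
v 4.521 -2.617 0.997
v 4.826 -3.118 1.988
v 4.264 -3.83 1.615
v 4.101 -3.745 2.192
v 4.448 -3.306 2.423
v 4.712 -3.442 1.489
v 3.556 -2.01 1.785
v 2.994 -2.722 1.412
v 3.372 -2.534 0.977
v 3.719 -2.095 1.208
v 3.528 -2.273 2.329
v 2.966 -2.985 1.957
v 3.299 -3.223 2.403
v 3.646 -2.784 2.634
v 3.108 -2.398 1.911
v -0.507 -1.172 -3.406
v -1.02 -2.406 -2.842
v -1.635 -0.1 -2.087
v -2.148 -1.333 -1.523
v 0.308 -1.187 -2.697
v -0.205 -2.42 -2.133
v -0.82 -0.114 -1.378
v -1.333 -1.348 -0.814
v -1.563 3.304 -1.459
v -1.337 3.01 -2.005
v -2.157 1.736 -0.861
v -1.121 2.992 -1.837
v -0.981 3.028 -1.603
v -0.942 3.112 -1.345
v -1.01 3.229 -1.106
v -1.174 3.359 -0.929
v -1.405 3.479 -0.843
v -1.664 3.569 -0.863
v -1.905 3.613 -0.987
v -2.087 3.604 -1.192
v -2.178 3.543 -1.444
v -2.163 3.44 -1.698
v -2.044 3.314 -1.911
v -1.842 3.186 -2.045
v -1.592 3.079 -2.079
v -0.329 3.418 -1.499
v -1.22 3.164 -0.721
v -0.415 4.38 -1.283
v -1.306 4.126 -0.505
v 0.846 3.234 -0.215
v -0.045 2.98 0.563
v 0.76 4.196 0.001
v -0.131 3.942 0.779
v -1.006 0.247 -3.945
v 0.237 0.504 -2.284
v -1.696 1.504 -3.623
v -0.454 1.761 -1.962
v 0.254 1.219 -5.038
v 1.496 1.476 -3.377
v -0.437 2.476 -4.716
v 0.806 2.733 -3.055
f 1 38 17
f 38 12 41
f 17 41 6
f 38 41 17
f 1 17 13
f 17 6 18
f 13 18 2
f 17 18 13
f 1 13 22
f 13 2 23
f 22 23 8
f 13 23 22
f 1 22 34
f 22 8 37
f 34 37 11
f 22 37 34
f 1 34 38
f 34 11 42
f 38 42 12
f 34 42 38
f 2 18 29
f 18 6 32
f 29 32 10
f 18 32 29
f 6 41 19
f 41 12 40
f 19 40 5
f 41 40 19
f 12 42 39
f 42 11 35
f 39 35 3
f 42 35 39
f 11 37 36
f 37 8 24
f 36 24 7
f 37 24 36
f 8 23 28
f 23 2 25
f 28 25 9
f 23 25 28
f 4 30 16
f 30 10 31
f 16 31 5
f 30 31 16
f 4 16 14
f 16 5 15
f 14 15 3
f 16 15 14
f 4 14 21
f 14 3 20
f 21 20 7
f 14 20 21
f 4 21 26
f 21 7 27
f 26 27 9
f 21 27 26
f 4 26 30
f 26 9 33
f 30 33 10
f 26 33 30
f 5 31 19
f 31 10 32
f 19 32 6
f 31 32 19
f 3 15 39
f 15 5 40
f 39 40 12
f 15 40 39
f 7 20 36
f 20 3 35
f 36 35 11
f 20 35 36
f 9 27 28
f 27 7 24
f 28 24 8
f 27 24 28
f 10 33 29
f 33 9 25
f 29 25 2
f 33 25 29
f 44 46 43
f 47 44 43
f 43 46 45
f 45 47 43
f 44 50 46
f 48 44 47
f 48 50 44
f 46 50 45
f 49 47 45
f 45 50 49
f 49 48 47
f 50 48 49
f 52 51 54
f 52 54 53
f 54 51 55
f 54 55 53
f 55 51 56
f 55 56 53
f 56 51 57
f 56 57 53
f 57 51 58
f 57 58 53
f 58 51 59
f 58 59 53
f 59 51 60
f 59 60 53
f 60 51 61
f 60 61 53
f 61 51 62
f 61 62 53
f 62 51 63
f 62 63 53
f 63 51 64
f 63 64 53
f 64 51 65
f 64 65 53
f 65 51 66
f 65 66 53
f 66 51 67
f 66 67 53
f 67 51 52
f 67 52 53
f 69 71 68
f 72 69 68
f 68 71 70
f 70 72 68
f 69 75 71
f 73 69 72
f 73 75 69
f 71 75 70
f 74 72 70
f 70 75 74
f 74 73 72
f 75 73 74
f 77 79 76
f 80 77 76
f 76 79 78
f 78 80 76
f 77 83 79
f 81 77 80
f 81 83 77
f 79 83 78
f 82 80 78
f 78 83 82
f 82 81 80
f 83 81 82

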